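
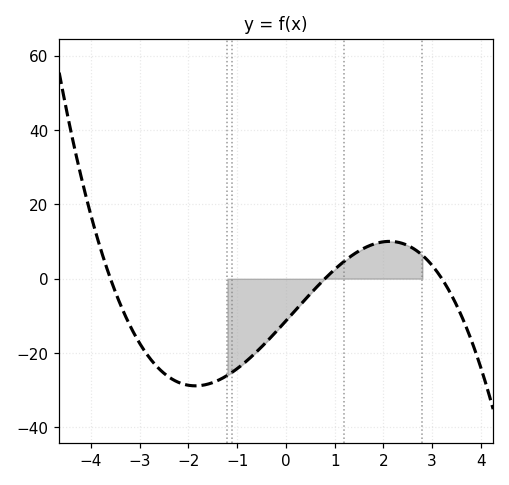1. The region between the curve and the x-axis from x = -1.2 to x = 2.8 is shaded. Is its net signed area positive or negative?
negative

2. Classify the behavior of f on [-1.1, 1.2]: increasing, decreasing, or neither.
increasing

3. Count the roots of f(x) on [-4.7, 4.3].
3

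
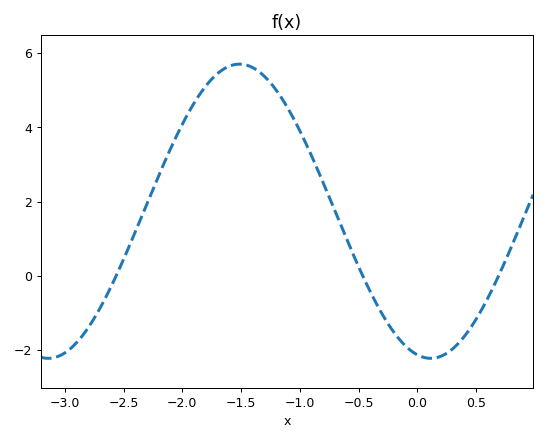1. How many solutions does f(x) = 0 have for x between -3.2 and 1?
3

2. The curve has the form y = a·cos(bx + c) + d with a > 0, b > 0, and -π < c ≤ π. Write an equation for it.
y = 3.96cos(1.9x + 2.9) + 1.74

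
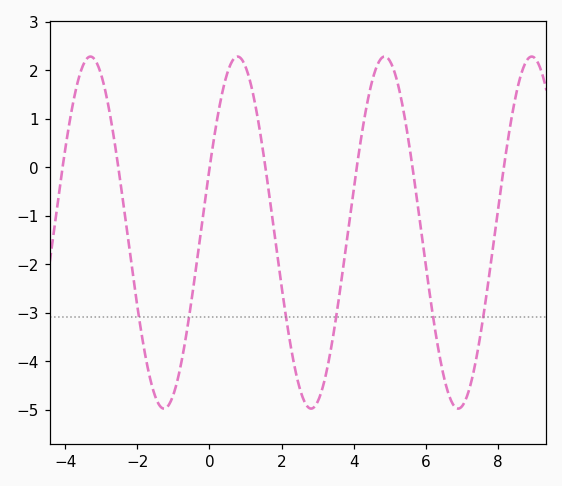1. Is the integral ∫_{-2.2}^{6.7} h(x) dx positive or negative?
negative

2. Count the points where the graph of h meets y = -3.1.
6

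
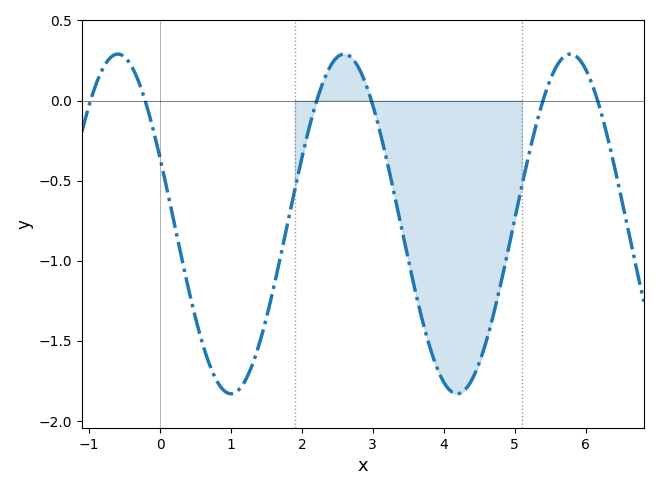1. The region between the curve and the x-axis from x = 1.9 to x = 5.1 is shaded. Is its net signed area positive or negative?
negative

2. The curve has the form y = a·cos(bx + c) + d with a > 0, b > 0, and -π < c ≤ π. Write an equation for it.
y = 1.06cos(2x + 1.2) - 0.77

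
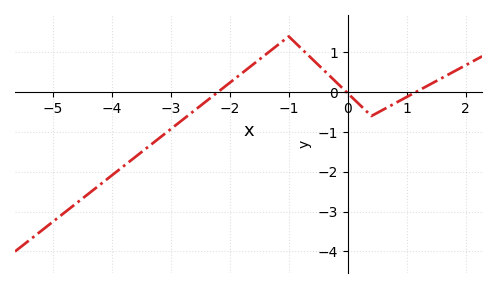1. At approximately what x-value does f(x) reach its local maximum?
-1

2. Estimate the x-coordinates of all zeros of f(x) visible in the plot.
-2.2, -0.02, 1.15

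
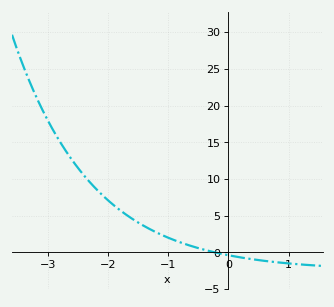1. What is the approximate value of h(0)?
-0.5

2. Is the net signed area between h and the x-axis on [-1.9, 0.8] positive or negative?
positive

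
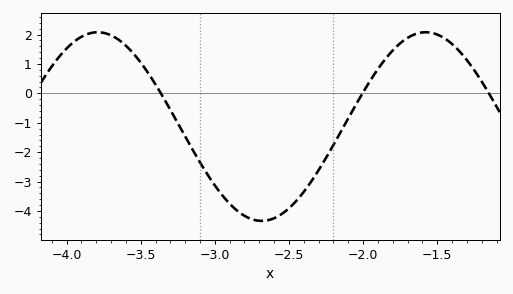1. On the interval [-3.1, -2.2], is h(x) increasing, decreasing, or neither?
neither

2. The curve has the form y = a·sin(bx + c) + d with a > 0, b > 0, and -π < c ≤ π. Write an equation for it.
y = 3.21sin(2.8x - 0.23) - 1.13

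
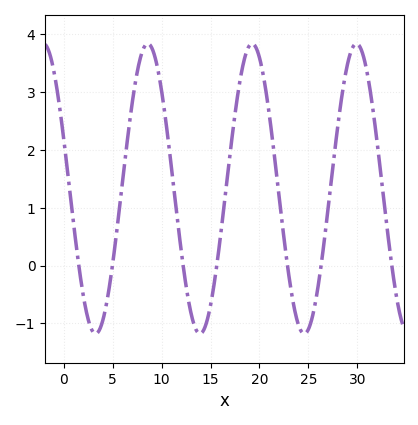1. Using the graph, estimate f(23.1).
-0.292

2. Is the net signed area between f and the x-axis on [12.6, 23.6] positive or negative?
positive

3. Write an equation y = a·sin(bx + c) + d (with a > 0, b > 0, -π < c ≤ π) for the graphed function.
y = 2.51sin(0.59x + 2.78) + 1.33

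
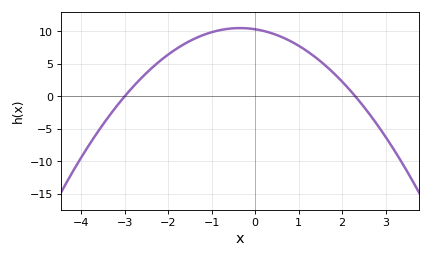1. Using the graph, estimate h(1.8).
3.58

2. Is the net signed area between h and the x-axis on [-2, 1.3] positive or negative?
positive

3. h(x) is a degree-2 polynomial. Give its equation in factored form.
y = -1.49(x + 3)(x - 2.3)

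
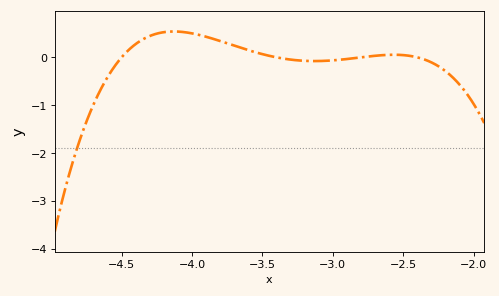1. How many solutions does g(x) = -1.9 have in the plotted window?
1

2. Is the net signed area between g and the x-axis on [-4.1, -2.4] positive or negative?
positive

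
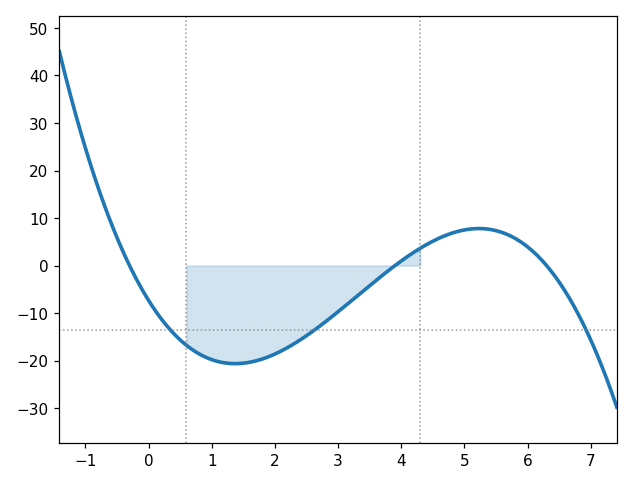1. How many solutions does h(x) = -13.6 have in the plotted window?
3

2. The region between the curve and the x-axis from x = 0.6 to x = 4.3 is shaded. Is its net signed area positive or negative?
negative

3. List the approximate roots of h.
-0.4, 3.8, 6.4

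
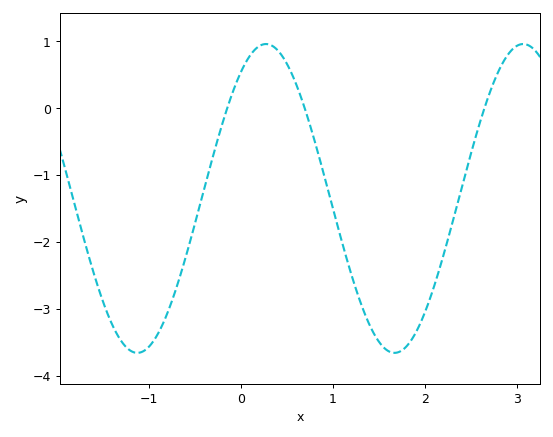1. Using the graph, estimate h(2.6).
-0.187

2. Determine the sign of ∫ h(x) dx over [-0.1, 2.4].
negative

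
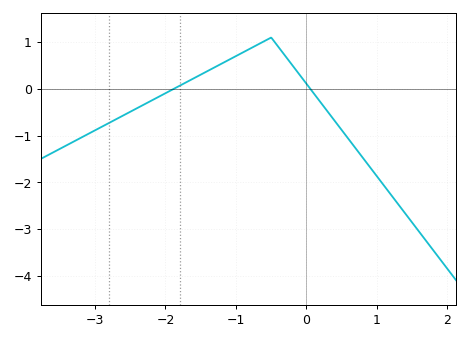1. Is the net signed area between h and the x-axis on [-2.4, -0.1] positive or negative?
positive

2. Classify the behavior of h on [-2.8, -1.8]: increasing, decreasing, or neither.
increasing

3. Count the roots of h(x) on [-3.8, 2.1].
2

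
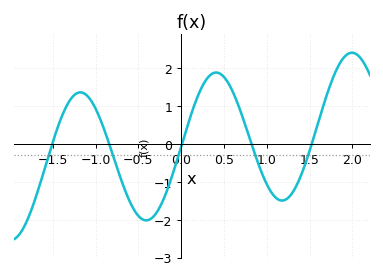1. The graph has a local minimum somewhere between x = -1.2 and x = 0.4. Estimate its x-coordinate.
-0.4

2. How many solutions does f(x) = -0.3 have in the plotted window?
5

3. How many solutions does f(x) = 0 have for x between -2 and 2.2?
5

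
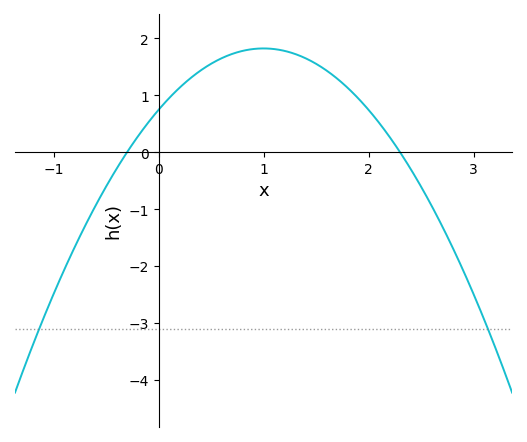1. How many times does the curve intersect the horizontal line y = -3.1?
2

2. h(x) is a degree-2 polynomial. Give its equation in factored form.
y = -1.08(x + 0.3)(x - 2.3)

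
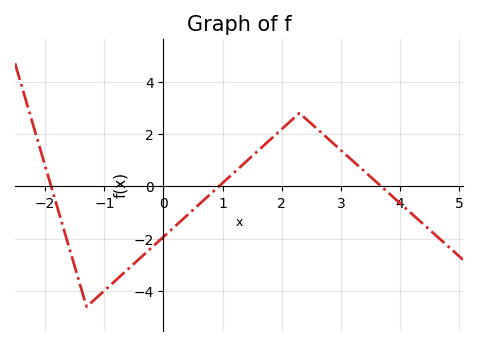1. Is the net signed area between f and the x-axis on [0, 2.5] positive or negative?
positive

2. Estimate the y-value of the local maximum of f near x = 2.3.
2.8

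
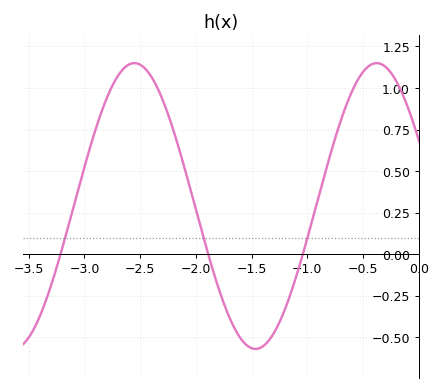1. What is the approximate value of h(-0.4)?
1.15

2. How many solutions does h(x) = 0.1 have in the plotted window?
3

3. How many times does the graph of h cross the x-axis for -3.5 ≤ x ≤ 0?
3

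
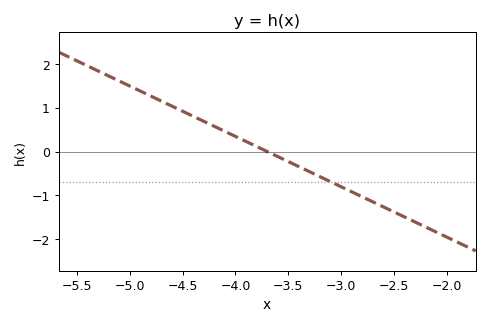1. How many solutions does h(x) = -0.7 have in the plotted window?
1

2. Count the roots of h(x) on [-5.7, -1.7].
1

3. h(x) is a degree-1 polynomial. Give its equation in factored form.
y = -1.15(x + 3.7)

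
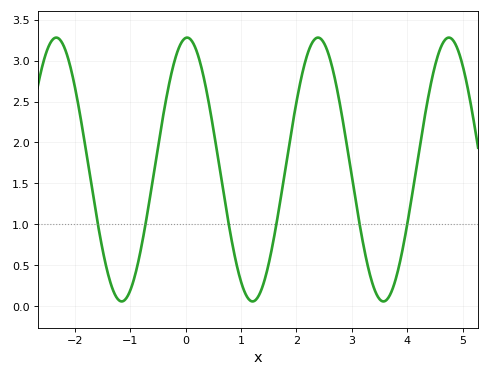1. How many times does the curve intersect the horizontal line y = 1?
6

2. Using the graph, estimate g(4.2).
1.84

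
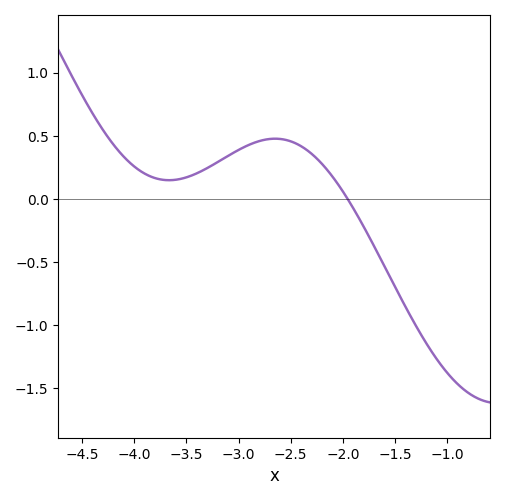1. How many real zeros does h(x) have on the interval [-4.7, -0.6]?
1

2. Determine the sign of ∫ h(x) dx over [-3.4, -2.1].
positive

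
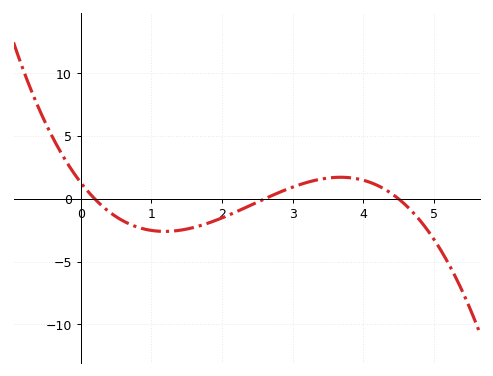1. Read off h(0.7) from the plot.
-2.02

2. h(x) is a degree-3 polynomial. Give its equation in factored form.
y = -0.56(x - 0.2)(x - 2.6)(x - 4.5)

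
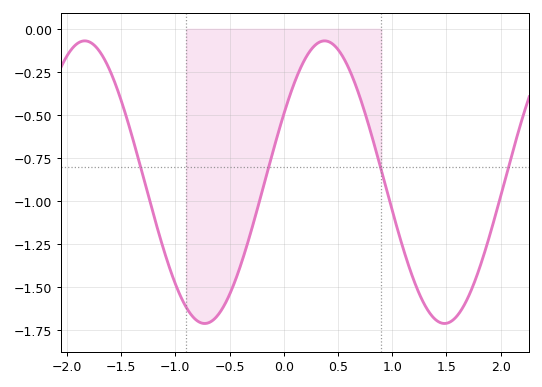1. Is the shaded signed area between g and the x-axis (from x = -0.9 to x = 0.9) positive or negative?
negative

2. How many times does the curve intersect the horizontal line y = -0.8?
4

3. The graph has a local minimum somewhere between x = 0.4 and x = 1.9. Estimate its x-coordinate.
1.48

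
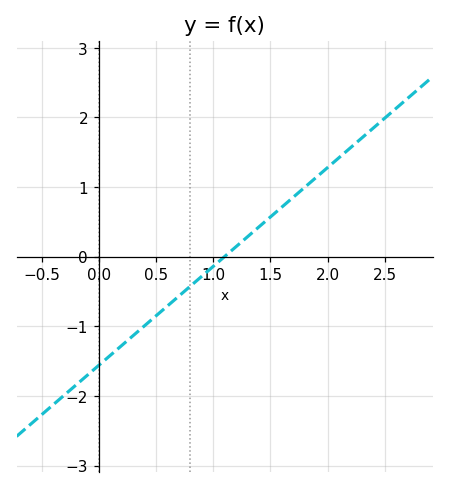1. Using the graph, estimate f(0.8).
-0.426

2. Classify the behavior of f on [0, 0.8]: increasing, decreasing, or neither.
increasing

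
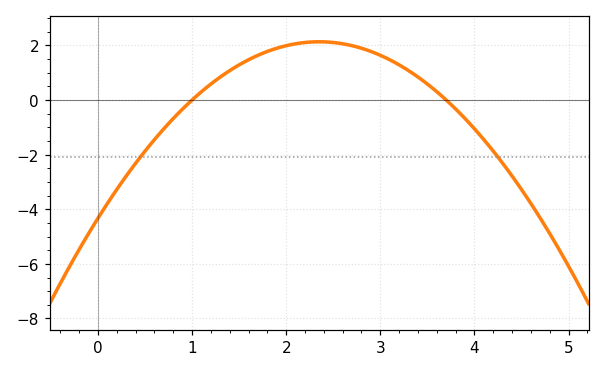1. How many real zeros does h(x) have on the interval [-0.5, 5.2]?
2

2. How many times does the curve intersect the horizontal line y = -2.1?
2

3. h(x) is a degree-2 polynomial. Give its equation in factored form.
y = -1.17(x - 1)(x - 3.7)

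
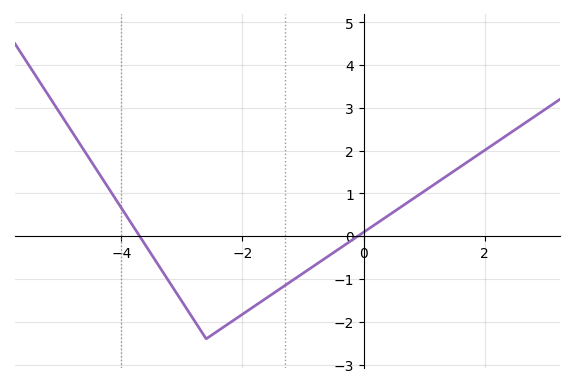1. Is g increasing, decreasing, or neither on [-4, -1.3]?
neither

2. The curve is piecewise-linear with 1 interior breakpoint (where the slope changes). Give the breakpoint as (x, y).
(-2.6, -2.4)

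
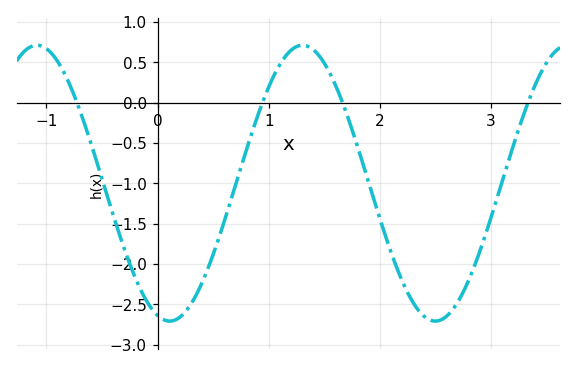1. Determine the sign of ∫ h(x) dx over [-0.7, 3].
negative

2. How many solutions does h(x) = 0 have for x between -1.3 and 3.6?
4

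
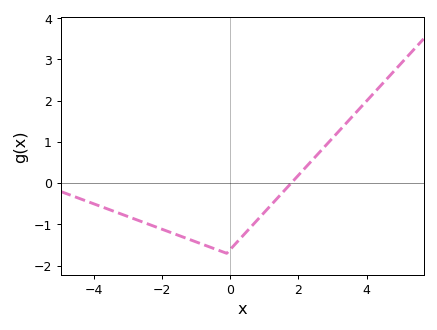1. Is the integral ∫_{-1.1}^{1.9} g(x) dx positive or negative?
negative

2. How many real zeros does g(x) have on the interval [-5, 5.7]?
1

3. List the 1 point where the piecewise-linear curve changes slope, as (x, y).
(-0.1, -1.7)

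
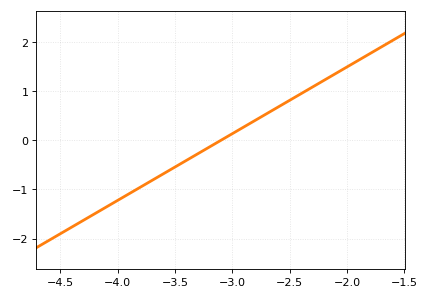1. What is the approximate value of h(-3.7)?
-0.8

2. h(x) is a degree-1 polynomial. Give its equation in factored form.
y = 1.36(x + 3.1)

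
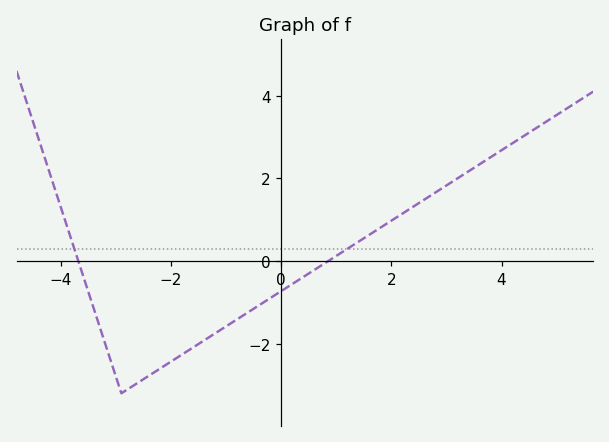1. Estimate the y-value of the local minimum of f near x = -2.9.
-3.2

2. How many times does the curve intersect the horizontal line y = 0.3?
2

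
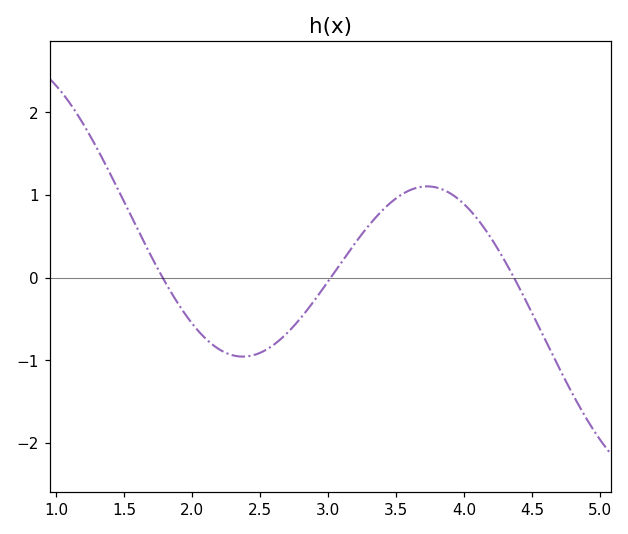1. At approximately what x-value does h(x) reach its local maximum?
3.73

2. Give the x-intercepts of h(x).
1.78, 3.02, 4.37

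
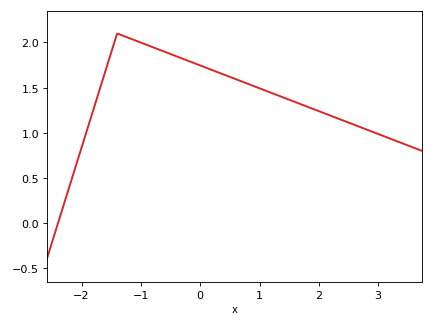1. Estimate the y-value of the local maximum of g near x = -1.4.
2.1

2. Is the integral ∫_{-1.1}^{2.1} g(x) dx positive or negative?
positive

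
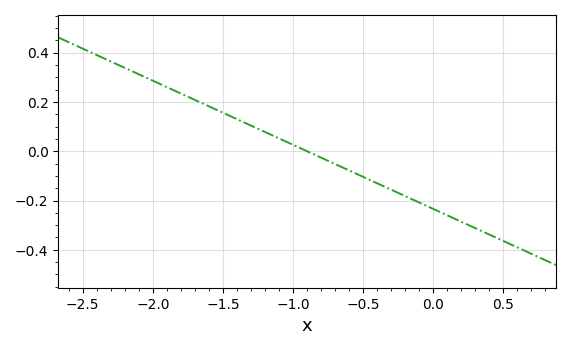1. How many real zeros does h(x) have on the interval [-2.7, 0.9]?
1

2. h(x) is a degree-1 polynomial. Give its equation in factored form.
y = -0.26(x + 0.9)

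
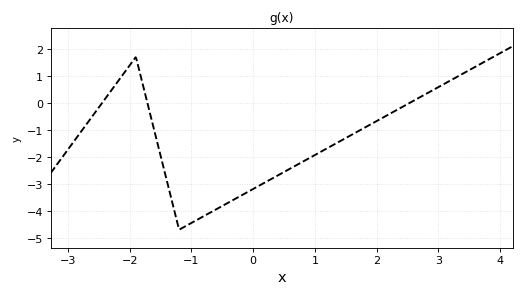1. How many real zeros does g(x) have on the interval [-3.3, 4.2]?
3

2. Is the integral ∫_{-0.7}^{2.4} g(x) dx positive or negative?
negative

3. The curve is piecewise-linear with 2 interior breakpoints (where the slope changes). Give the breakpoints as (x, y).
(-1.9, 1.7); (-1.2, -4.7)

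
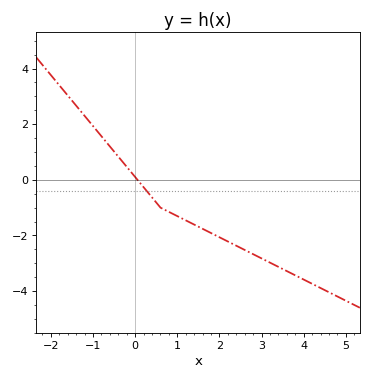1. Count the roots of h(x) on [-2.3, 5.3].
1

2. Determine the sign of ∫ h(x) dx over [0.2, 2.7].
negative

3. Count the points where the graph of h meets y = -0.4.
1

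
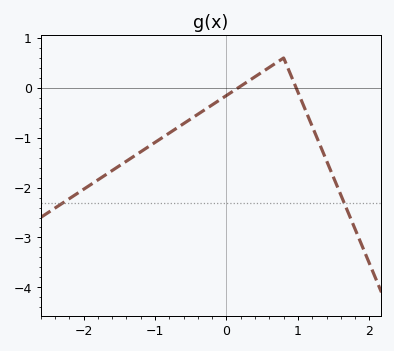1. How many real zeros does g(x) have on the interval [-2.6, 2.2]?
2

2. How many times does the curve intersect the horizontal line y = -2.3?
2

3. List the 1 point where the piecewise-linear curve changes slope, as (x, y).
(0.8, 0.6)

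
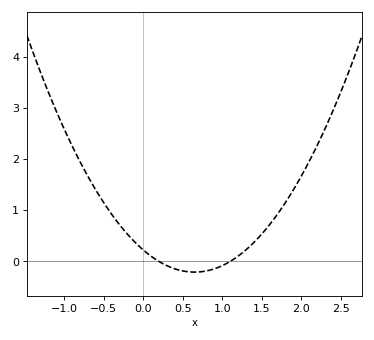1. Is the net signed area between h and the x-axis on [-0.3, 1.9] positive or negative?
positive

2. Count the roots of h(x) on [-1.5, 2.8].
2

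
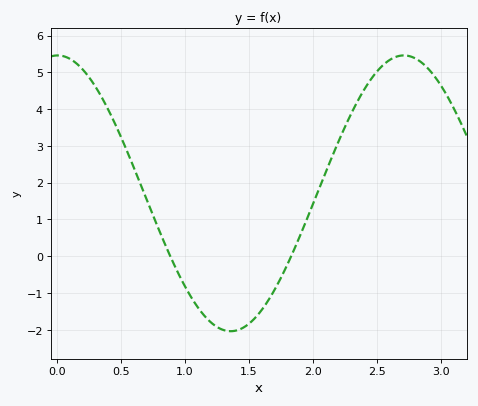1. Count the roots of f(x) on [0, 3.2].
2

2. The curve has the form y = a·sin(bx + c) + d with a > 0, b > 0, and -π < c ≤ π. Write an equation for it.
y = 3.75sin(2.3x + 1.6) + 1.71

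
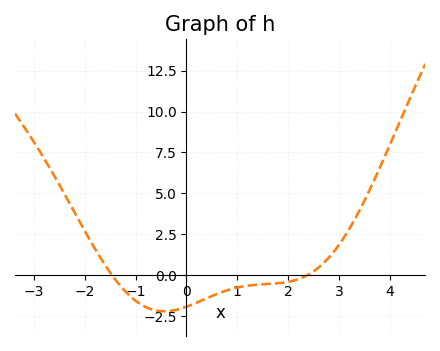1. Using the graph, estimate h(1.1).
-0.8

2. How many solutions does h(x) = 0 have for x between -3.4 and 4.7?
2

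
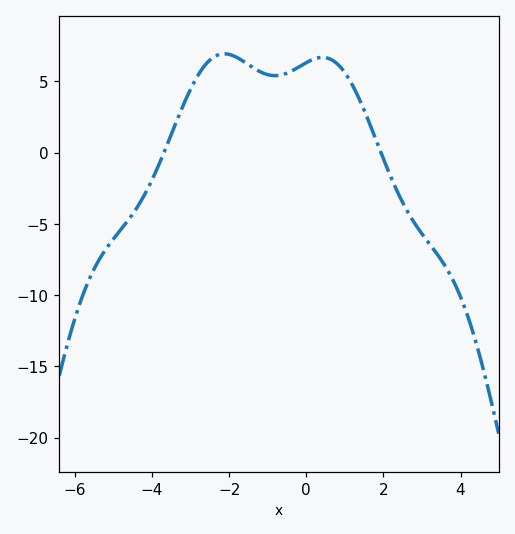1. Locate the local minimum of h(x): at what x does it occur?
-0.8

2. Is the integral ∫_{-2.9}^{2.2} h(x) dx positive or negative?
positive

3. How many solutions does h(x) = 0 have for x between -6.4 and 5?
2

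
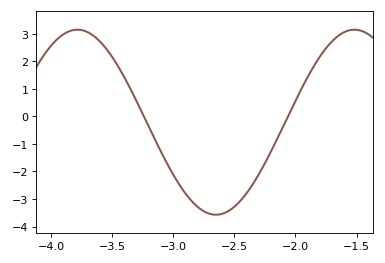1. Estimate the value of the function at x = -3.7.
3.06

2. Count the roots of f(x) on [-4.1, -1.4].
2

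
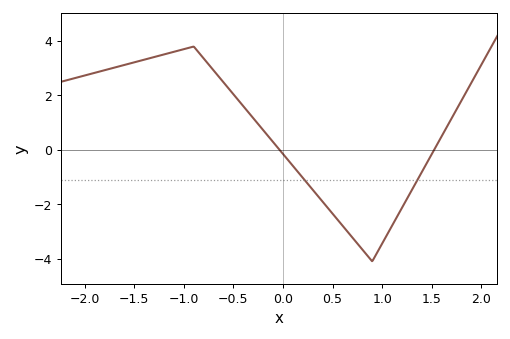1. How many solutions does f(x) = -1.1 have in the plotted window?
2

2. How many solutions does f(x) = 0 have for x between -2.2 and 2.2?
2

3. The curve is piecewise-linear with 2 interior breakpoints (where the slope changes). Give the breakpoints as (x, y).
(-0.9, 3.8); (0.9, -4.1)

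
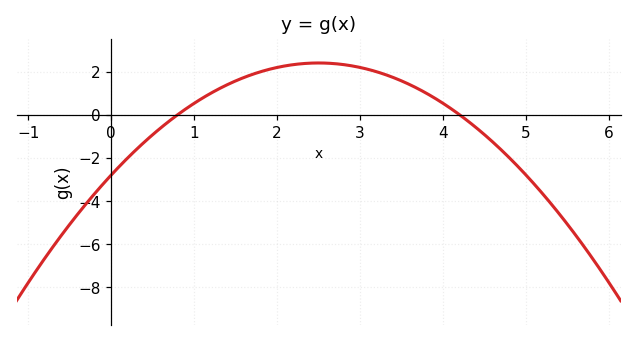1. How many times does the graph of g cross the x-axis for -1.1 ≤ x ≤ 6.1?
2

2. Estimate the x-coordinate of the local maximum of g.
2.5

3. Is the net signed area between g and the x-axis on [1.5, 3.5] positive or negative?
positive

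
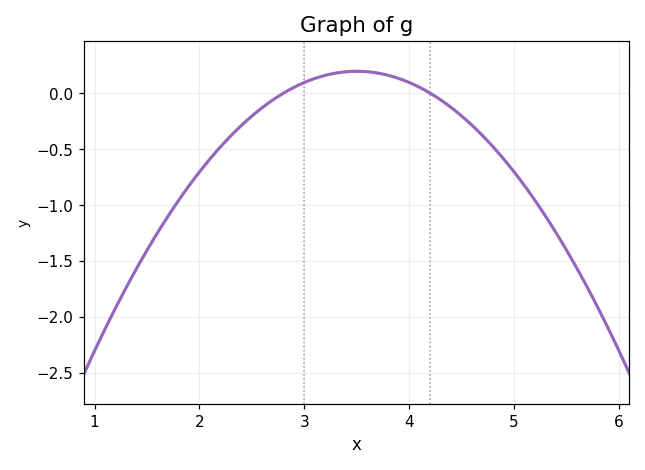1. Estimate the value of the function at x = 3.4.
0.2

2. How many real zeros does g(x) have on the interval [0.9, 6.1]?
2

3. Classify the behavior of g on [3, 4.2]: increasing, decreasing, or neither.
neither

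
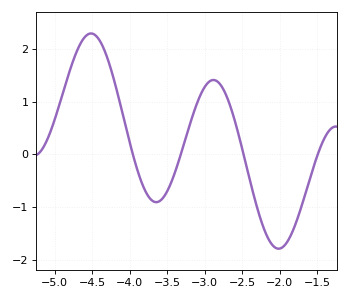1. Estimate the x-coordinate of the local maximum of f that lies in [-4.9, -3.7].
-4.5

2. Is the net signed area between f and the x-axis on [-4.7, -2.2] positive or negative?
positive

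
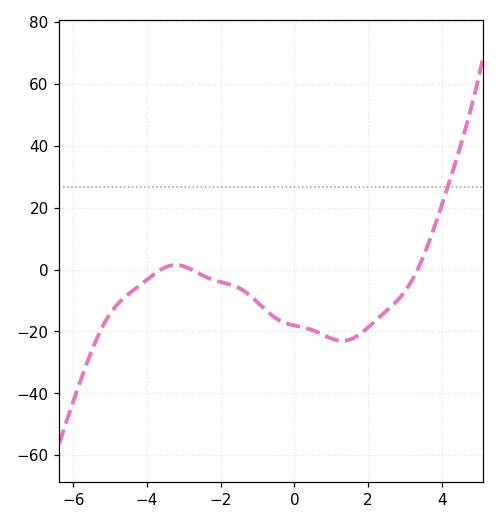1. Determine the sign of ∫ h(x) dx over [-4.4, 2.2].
negative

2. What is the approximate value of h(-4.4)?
-7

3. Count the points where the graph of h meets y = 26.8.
1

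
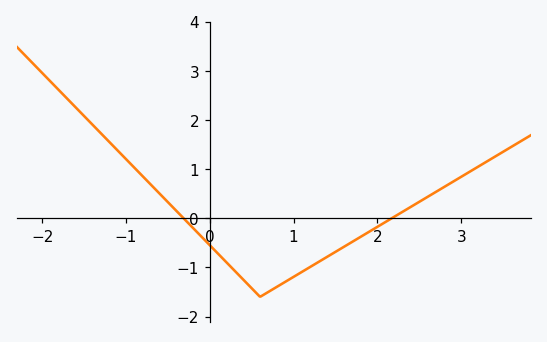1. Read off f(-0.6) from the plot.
0.506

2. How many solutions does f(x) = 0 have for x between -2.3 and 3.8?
2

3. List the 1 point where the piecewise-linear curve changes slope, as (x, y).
(0.6, -1.6)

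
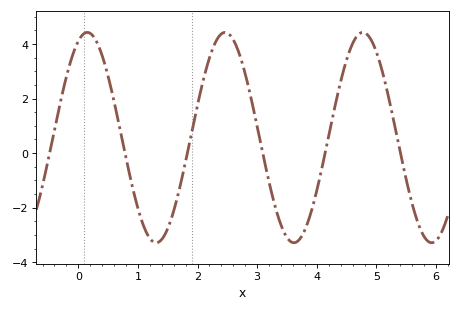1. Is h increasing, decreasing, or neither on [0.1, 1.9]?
neither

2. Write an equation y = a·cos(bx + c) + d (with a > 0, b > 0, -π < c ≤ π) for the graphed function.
y = 3.85cos(2.72x - 0.412) + 0.57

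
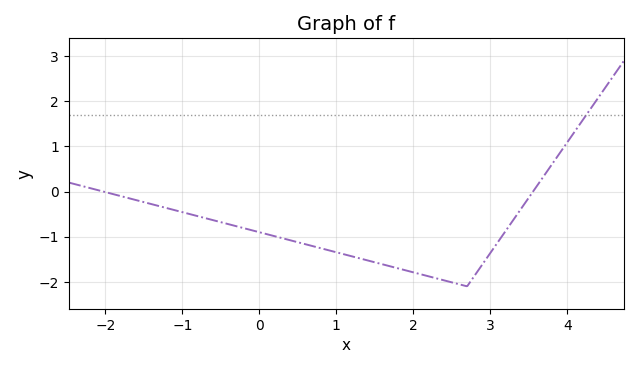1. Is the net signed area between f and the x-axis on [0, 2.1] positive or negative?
negative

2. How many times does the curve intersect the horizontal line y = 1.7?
1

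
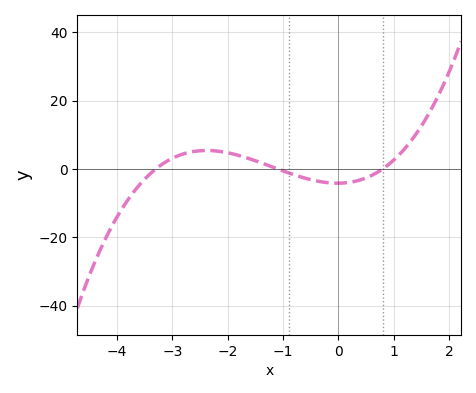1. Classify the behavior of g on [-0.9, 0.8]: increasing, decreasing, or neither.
neither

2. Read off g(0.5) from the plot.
-2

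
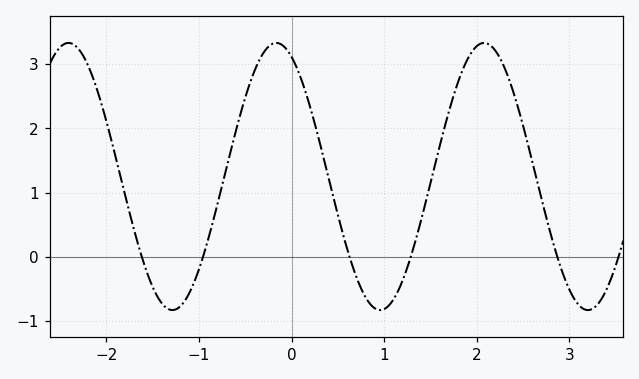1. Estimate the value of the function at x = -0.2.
3.3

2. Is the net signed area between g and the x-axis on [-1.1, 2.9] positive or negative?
positive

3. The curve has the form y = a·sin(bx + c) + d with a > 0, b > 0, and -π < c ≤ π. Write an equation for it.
y = 2.08sin(2.8x + 2) + 1.25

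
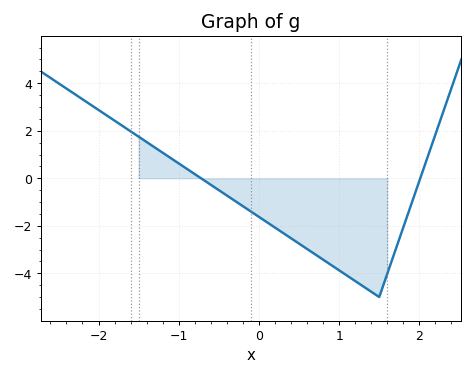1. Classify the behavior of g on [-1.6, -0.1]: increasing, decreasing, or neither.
decreasing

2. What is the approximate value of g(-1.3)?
1.4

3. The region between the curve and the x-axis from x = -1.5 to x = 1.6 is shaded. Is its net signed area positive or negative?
negative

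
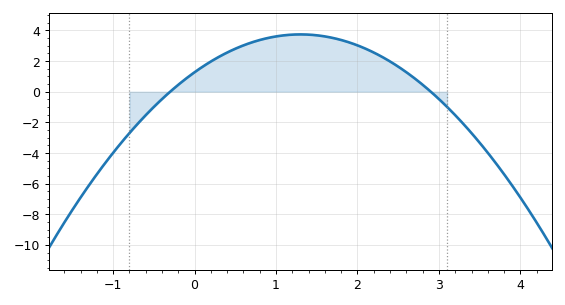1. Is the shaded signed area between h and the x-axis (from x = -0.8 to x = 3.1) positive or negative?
positive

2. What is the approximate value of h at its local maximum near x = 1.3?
3.74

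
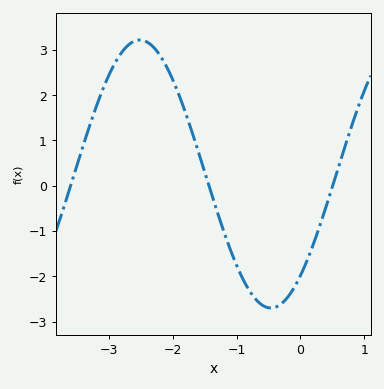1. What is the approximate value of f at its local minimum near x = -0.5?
-2.7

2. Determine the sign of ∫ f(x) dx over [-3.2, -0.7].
positive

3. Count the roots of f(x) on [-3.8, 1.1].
3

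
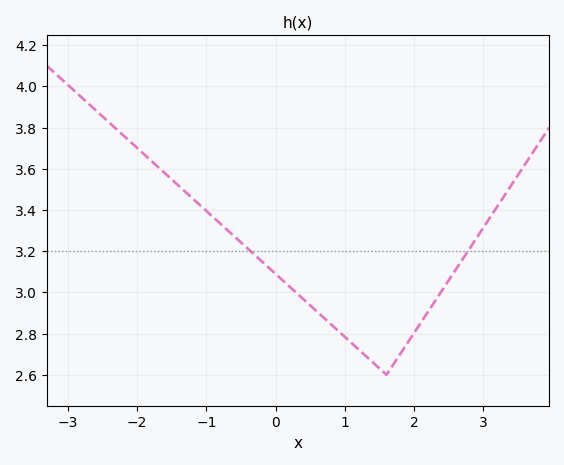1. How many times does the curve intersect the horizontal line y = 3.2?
2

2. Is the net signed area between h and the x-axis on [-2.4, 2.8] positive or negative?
positive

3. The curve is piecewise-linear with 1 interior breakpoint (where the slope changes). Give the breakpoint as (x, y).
(1.6, 2.6)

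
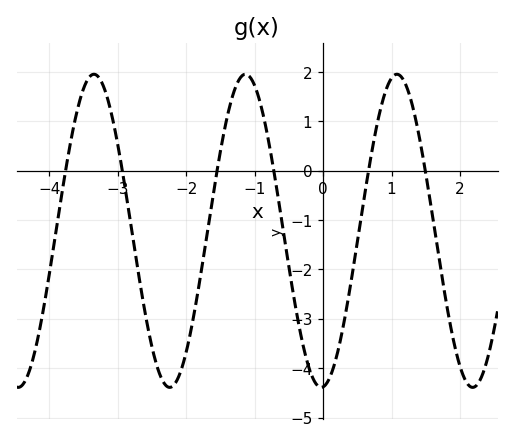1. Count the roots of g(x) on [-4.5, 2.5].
6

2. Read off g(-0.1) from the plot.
-4.32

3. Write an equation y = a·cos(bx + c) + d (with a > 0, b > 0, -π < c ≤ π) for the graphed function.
y = 3.17cos(2.84x - 3.06) - 1.22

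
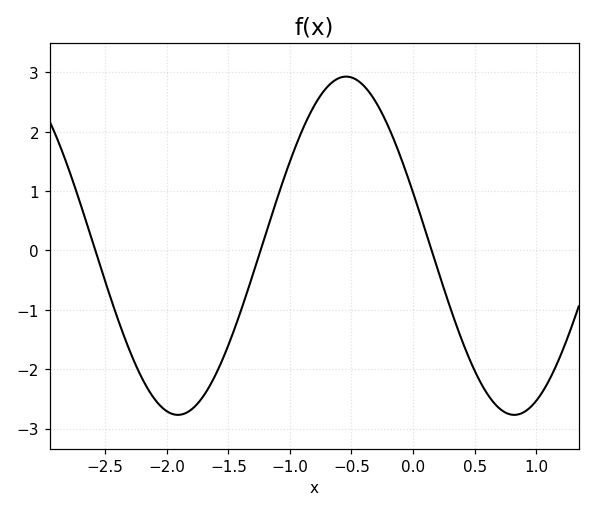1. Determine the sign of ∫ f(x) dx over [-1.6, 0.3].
positive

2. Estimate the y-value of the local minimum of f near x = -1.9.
-2.8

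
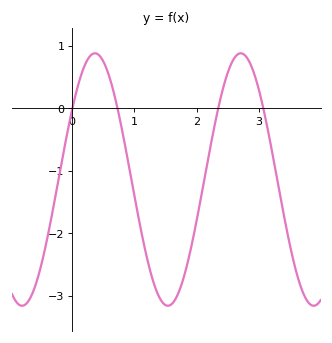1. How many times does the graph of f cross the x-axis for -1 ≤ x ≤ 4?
4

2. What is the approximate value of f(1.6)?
-3.1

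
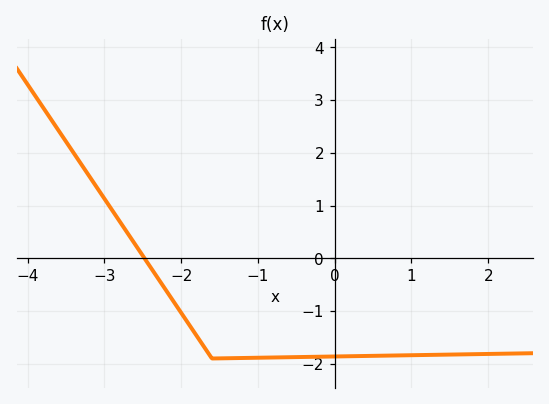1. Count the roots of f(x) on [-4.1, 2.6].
1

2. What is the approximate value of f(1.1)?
-1.8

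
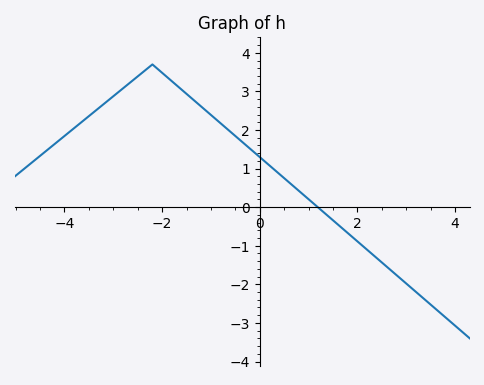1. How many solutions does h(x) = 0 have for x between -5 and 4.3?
1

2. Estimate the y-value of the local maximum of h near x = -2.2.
3.7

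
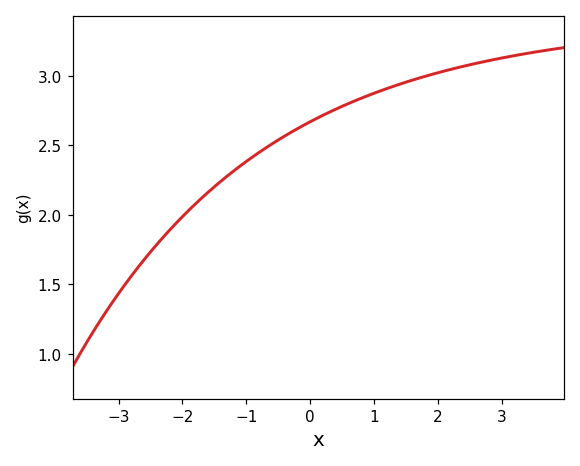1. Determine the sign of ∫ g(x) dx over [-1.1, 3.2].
positive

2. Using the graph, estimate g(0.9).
2.85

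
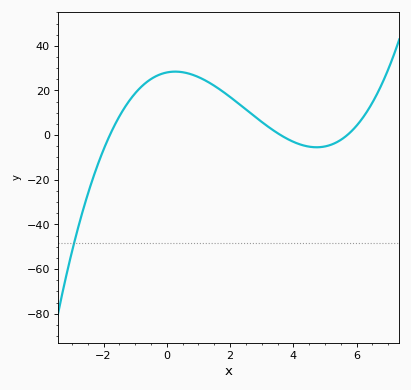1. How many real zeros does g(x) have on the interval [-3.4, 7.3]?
3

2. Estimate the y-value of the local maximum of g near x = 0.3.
28.4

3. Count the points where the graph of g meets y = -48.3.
1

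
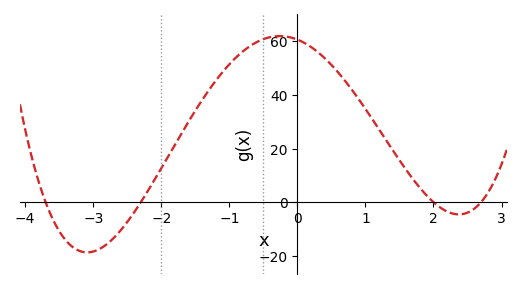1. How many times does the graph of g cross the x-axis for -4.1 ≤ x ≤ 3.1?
4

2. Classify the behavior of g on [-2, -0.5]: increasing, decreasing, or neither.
increasing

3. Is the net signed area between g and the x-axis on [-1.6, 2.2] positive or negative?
positive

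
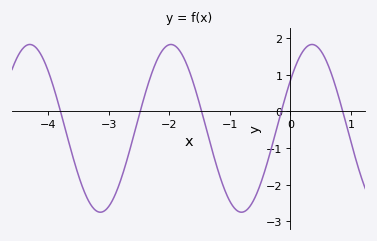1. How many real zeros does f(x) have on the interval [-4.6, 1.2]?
5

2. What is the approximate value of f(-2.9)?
-2.3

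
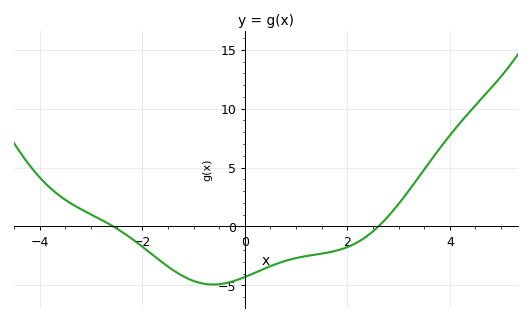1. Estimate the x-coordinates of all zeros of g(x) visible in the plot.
-2.57, 2.61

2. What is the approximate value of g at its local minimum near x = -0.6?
-4.93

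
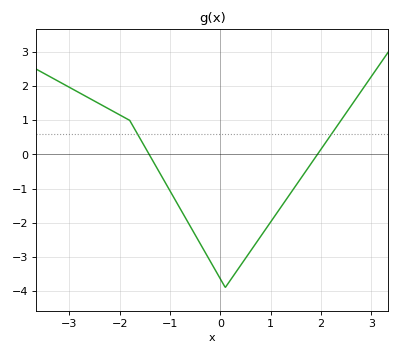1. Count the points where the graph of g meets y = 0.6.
2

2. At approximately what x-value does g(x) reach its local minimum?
0.1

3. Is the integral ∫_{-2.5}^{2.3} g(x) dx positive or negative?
negative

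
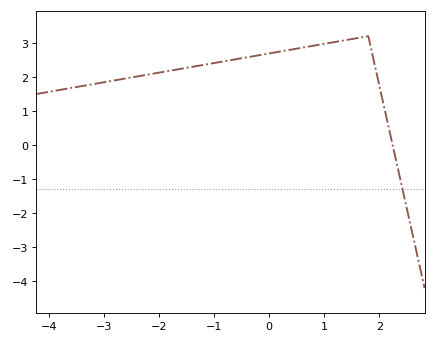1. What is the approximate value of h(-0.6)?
2.5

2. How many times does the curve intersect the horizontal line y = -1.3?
1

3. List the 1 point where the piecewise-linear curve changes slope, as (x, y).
(1.8, 3.2)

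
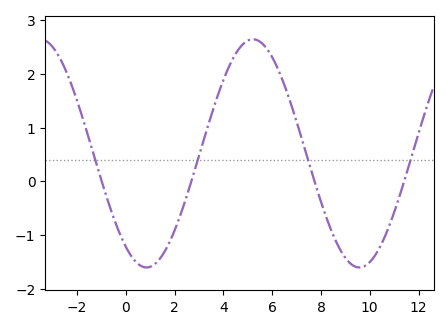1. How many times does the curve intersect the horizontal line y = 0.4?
4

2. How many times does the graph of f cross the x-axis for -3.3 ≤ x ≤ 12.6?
4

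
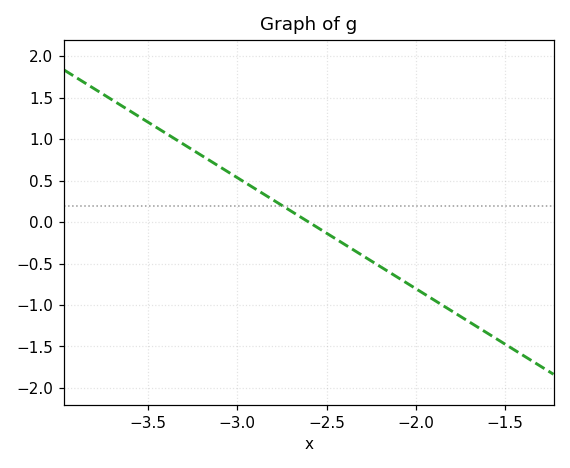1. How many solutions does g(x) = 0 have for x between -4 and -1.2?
1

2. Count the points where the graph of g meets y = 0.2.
1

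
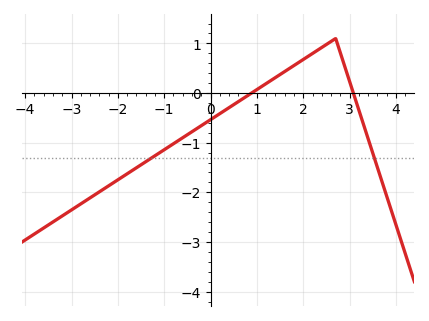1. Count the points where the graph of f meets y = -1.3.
2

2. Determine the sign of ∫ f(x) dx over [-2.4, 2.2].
negative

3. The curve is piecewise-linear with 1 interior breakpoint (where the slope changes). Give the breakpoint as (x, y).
(2.7, 1.1)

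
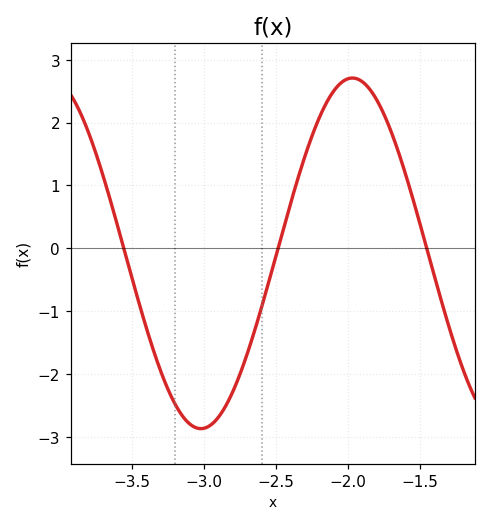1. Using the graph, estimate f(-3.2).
-2.5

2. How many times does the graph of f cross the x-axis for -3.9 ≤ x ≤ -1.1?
3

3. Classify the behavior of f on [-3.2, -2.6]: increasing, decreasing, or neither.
neither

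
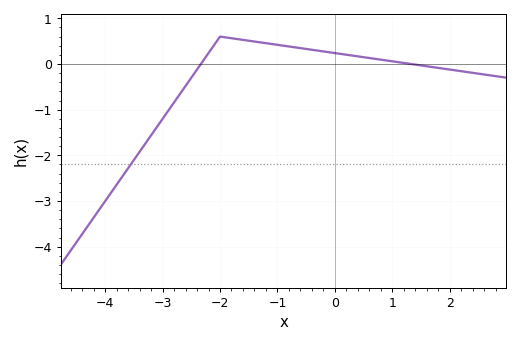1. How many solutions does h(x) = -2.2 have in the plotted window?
1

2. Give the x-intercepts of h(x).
-2.33, 1.33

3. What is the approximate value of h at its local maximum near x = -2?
0.6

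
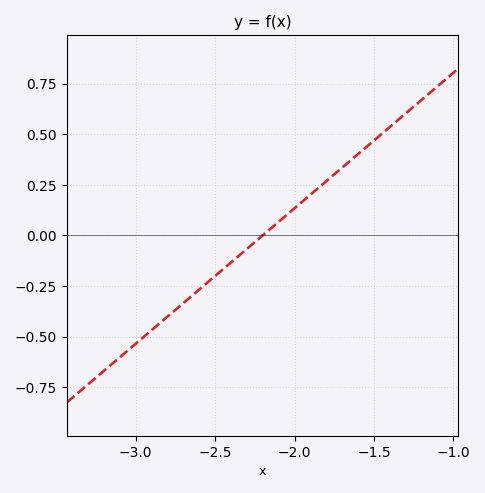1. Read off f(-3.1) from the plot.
-0.6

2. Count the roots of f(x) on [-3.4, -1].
1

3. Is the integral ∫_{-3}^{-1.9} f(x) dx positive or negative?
negative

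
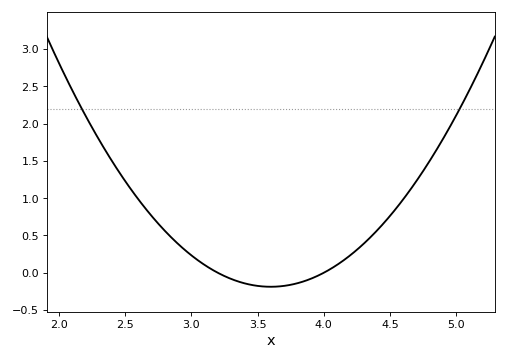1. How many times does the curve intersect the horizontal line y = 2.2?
2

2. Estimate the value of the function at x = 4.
0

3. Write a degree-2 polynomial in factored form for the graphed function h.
y = 1.17(x - 3.2)(x - 4)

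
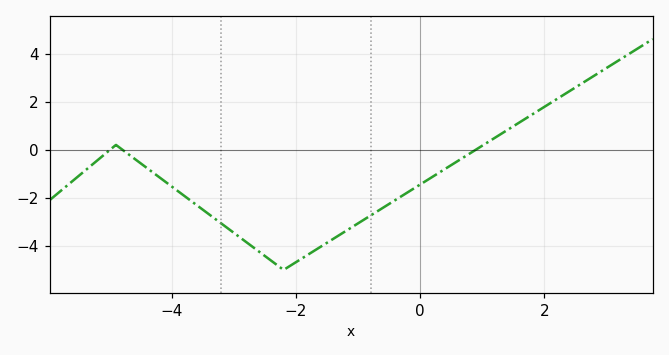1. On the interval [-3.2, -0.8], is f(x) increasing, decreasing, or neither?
neither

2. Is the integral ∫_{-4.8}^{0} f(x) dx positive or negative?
negative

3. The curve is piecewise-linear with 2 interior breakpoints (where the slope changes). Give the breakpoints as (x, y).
(-4.9, 0.2); (-2.2, -5)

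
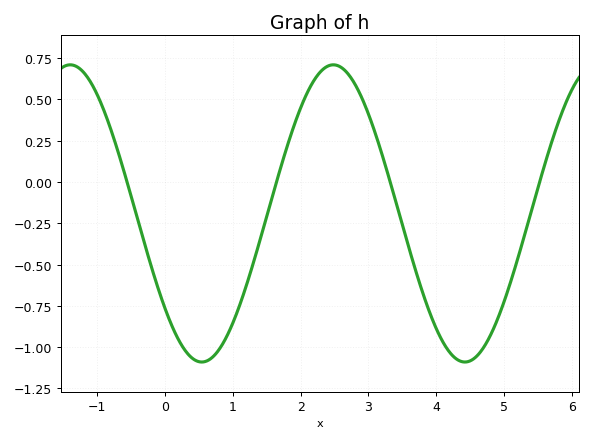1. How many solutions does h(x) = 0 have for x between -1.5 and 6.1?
4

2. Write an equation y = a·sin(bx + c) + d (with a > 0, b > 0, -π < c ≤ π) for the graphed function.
y = 0.9sin(1.6x - 2.5) - 0.19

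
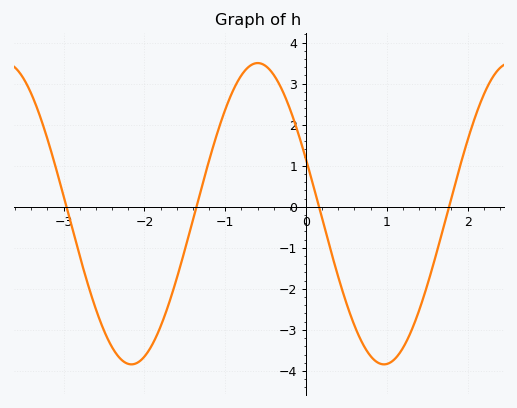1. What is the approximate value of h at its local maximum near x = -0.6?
3.5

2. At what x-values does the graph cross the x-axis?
-2.97, -1.36, 0.161, 1.77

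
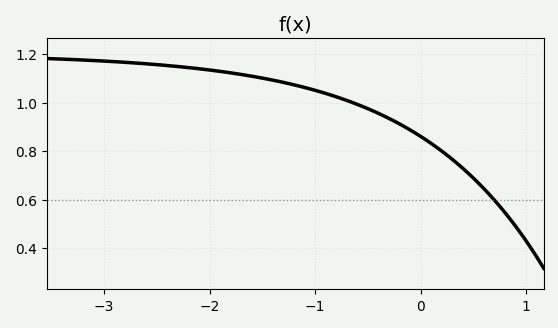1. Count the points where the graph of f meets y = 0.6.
1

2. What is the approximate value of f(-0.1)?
0.887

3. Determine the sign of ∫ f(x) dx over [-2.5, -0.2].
positive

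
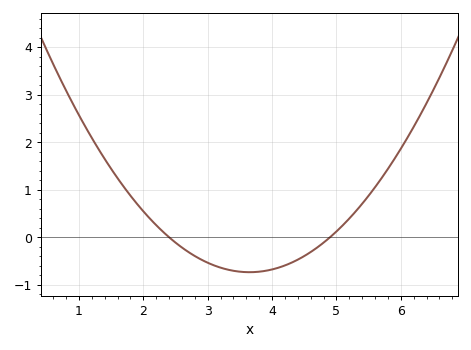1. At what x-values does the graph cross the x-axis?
2.4, 4.9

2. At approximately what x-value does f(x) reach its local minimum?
3.6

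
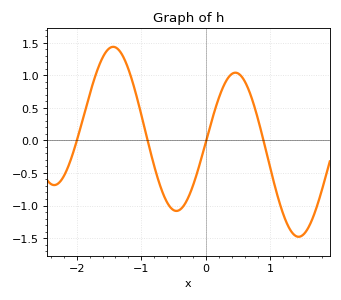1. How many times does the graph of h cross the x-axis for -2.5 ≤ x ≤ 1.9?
4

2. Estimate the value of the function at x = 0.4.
1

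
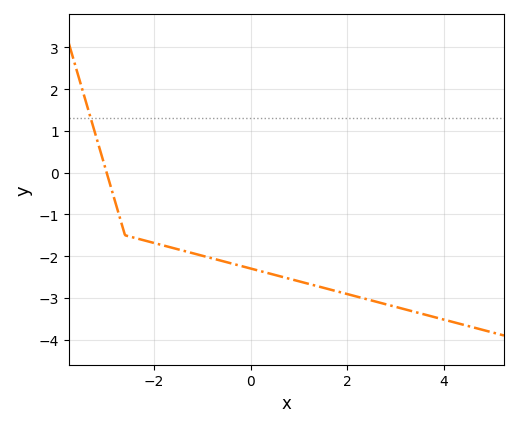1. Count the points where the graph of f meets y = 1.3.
1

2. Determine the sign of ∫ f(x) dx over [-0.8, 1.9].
negative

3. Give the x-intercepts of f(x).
-2.98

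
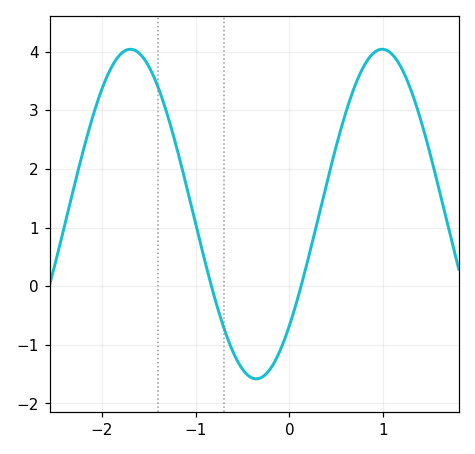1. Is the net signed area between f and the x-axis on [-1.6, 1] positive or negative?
positive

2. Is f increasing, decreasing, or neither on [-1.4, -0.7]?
decreasing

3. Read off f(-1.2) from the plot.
2.3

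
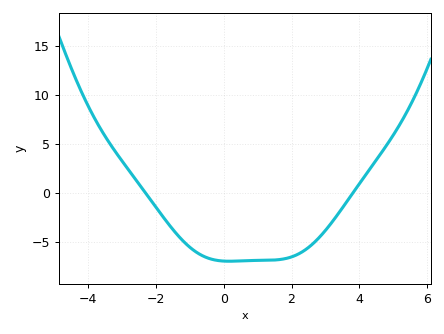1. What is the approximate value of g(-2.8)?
2.5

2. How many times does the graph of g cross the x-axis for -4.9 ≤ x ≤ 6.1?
2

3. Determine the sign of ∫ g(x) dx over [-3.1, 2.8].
negative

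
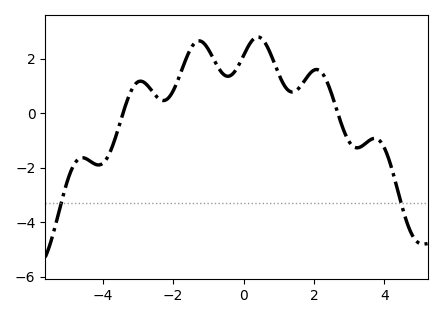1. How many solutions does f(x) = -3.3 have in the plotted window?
2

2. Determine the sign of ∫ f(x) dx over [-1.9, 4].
positive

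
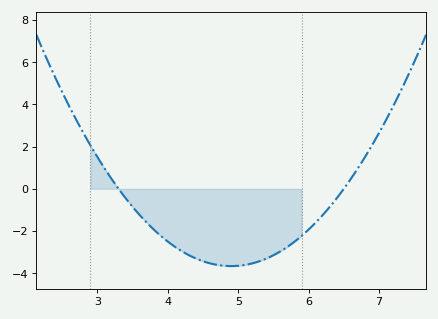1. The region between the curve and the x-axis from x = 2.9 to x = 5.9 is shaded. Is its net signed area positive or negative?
negative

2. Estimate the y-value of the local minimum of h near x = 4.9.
-3.6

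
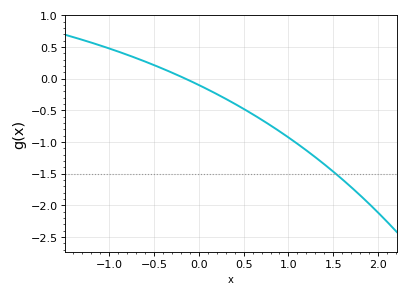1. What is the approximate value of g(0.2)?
-0.25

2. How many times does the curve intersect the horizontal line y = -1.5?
1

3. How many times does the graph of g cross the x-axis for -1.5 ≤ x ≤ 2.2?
1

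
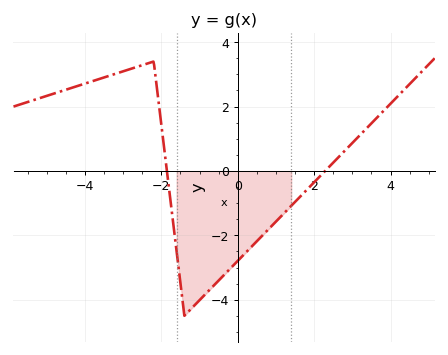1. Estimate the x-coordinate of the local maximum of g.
-2.2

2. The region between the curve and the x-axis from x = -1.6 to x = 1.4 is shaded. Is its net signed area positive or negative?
negative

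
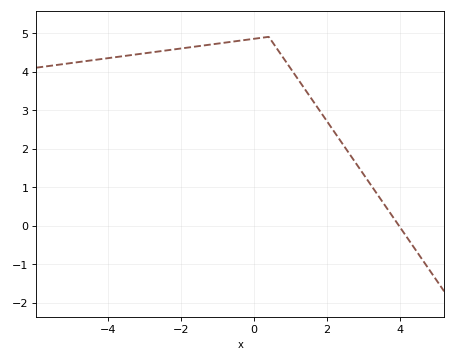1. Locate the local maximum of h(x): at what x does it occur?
0.4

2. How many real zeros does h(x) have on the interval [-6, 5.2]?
1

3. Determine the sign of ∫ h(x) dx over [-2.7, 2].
positive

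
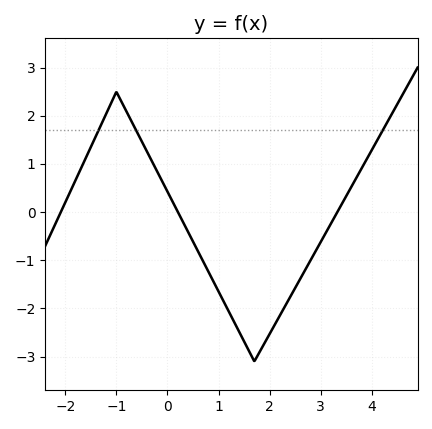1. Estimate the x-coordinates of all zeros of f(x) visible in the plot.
-2.09, 0.205, 3.32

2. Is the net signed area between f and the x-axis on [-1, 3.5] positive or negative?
negative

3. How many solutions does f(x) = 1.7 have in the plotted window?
3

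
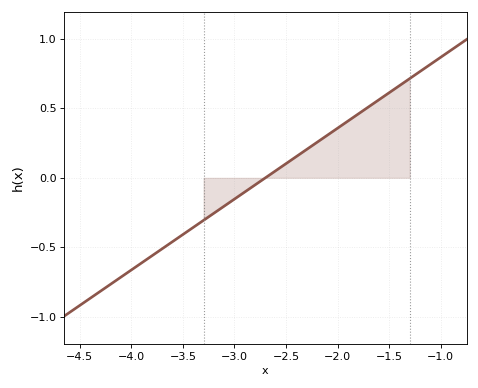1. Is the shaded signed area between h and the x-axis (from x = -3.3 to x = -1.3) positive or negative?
positive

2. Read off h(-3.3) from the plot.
-0.3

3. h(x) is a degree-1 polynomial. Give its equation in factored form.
y = 0.51(x + 2.7)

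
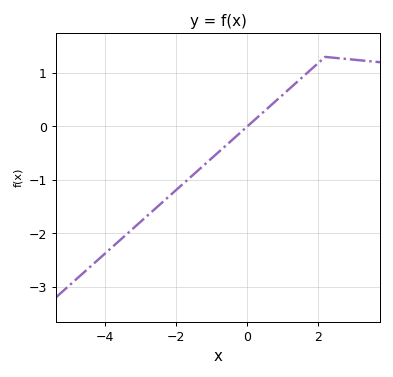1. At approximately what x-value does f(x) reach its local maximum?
2.2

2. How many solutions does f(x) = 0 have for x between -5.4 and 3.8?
1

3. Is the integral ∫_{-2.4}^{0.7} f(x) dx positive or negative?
negative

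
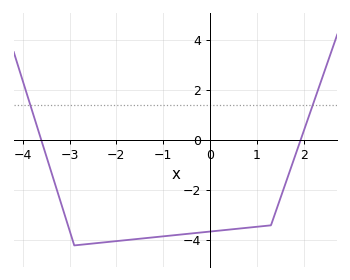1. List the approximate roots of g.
-3.6, 1.93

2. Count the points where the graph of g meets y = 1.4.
2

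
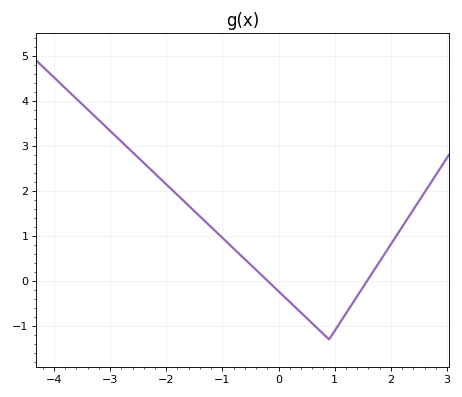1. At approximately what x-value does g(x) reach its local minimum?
0.898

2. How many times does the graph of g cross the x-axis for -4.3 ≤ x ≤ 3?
2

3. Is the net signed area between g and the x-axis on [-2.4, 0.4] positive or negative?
positive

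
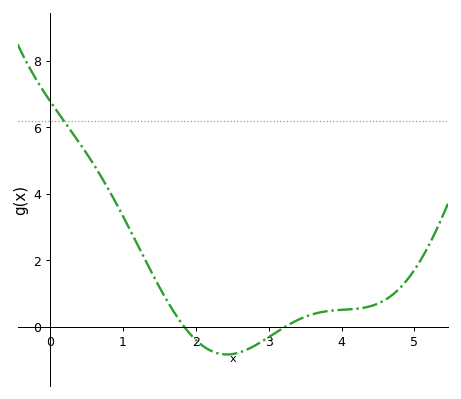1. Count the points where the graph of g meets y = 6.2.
1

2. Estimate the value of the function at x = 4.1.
0.6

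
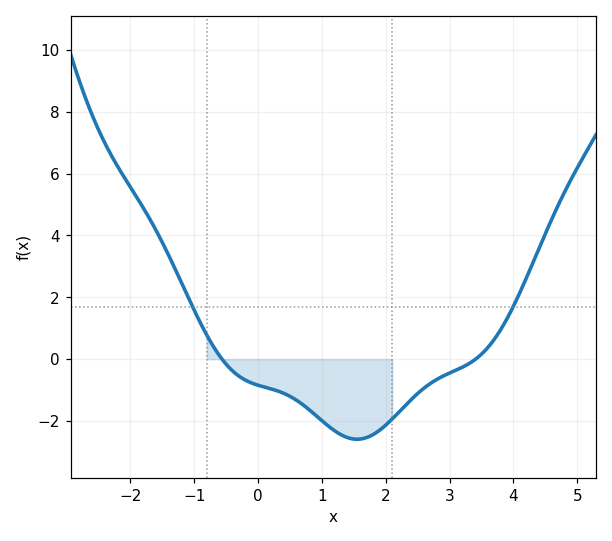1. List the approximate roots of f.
-0.565, 3.41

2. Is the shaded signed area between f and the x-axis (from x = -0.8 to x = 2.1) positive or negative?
negative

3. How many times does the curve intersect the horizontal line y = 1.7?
2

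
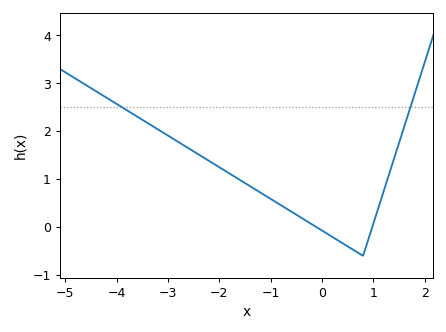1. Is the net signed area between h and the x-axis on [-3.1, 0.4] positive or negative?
positive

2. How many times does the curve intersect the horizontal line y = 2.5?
2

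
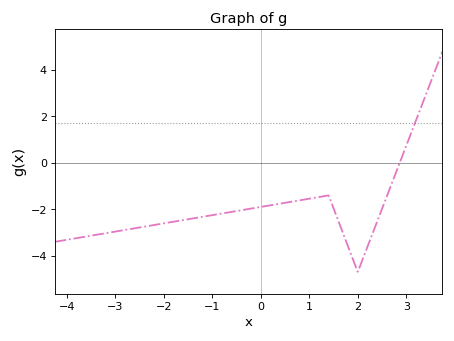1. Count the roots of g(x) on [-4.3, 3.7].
1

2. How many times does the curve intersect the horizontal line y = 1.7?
1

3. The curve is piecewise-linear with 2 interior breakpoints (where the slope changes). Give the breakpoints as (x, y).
(1.4, -1.4); (2, -4.7)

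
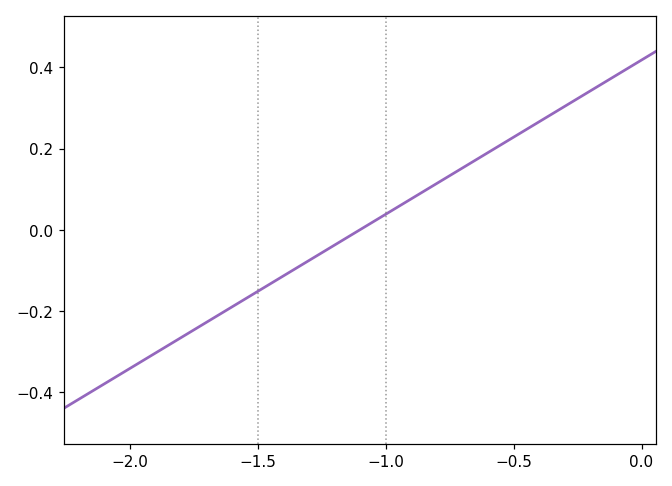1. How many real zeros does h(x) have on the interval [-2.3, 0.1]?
1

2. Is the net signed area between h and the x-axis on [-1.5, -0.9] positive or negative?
negative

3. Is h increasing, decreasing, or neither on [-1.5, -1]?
increasing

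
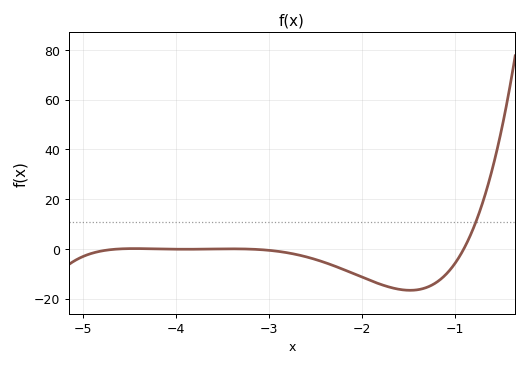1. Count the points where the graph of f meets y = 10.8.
1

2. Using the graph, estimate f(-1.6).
-16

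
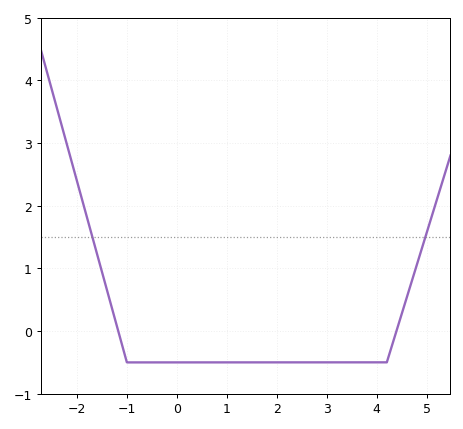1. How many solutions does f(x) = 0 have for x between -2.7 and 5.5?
2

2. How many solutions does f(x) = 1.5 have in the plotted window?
2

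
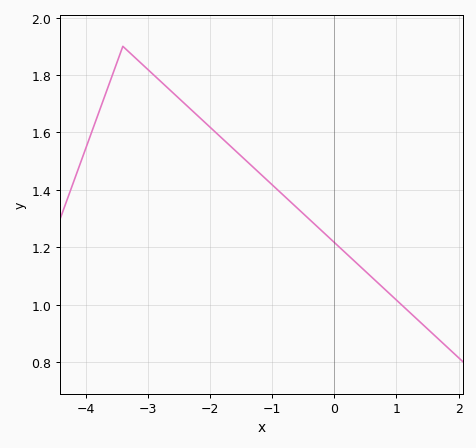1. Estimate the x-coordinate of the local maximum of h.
-3.4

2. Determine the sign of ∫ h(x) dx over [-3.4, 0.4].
positive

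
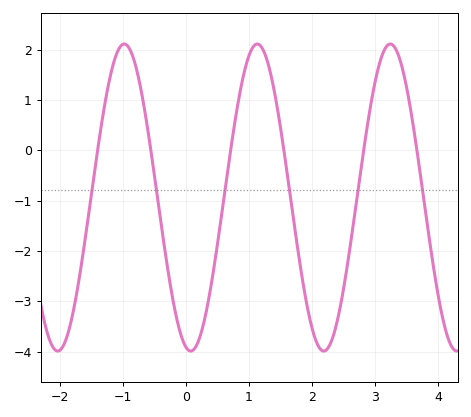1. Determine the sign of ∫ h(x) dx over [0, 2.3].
negative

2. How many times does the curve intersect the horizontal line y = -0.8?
6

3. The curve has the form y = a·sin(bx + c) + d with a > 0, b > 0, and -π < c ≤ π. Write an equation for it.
y = 3.05sin(2.98x - 1.8) - 0.94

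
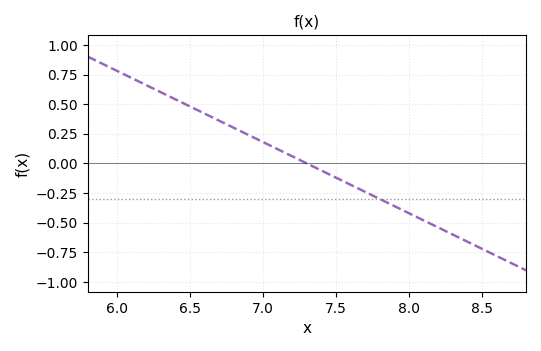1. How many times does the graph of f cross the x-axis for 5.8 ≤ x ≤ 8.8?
1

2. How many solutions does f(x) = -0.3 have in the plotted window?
1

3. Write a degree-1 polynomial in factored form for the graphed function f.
y = -0.6(x - 7.3)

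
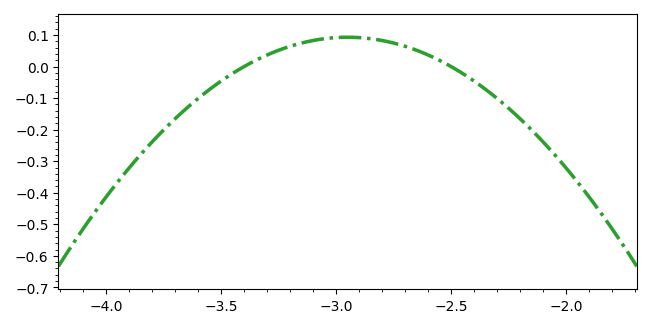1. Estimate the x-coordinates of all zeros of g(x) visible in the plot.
-3.4, -2.5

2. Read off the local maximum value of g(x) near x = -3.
0.09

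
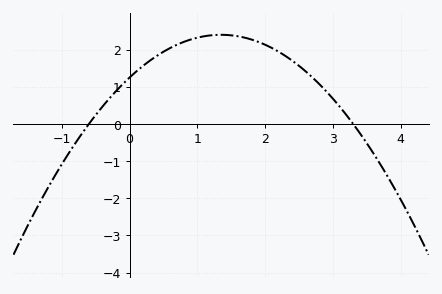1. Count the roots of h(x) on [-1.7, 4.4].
2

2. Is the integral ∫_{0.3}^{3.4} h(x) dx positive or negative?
positive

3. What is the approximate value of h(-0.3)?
0.7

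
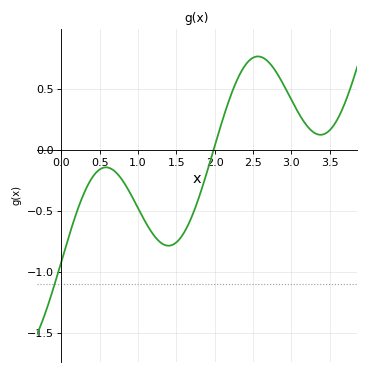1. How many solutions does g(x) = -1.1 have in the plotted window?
1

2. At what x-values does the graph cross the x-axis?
1.99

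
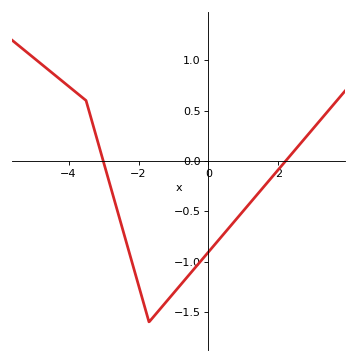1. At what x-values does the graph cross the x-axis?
-3, 2.2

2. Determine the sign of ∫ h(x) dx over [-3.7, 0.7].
negative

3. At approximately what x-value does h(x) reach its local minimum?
-1.6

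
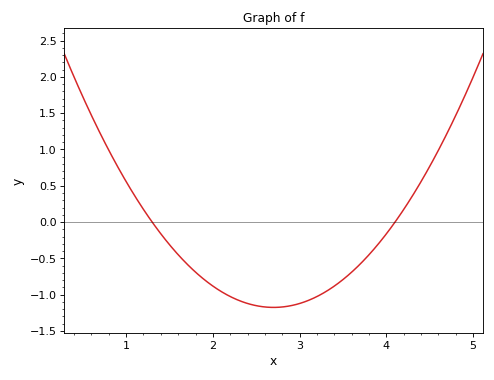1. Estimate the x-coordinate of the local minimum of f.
2.7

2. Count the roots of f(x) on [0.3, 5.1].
2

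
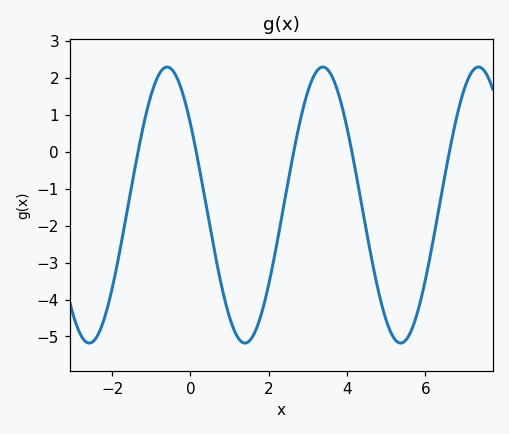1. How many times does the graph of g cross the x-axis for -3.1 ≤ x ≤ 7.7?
5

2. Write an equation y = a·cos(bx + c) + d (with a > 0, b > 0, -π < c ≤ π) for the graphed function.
y = 3.74cos(1.58x + 0.942) - 1.44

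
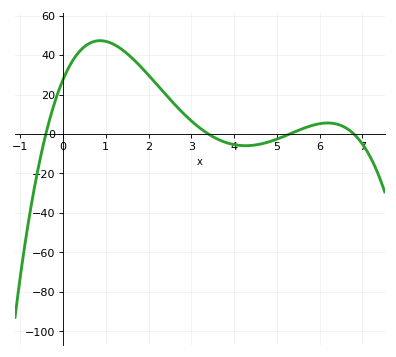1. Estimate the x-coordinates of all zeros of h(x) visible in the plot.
-0.4, 3.4, 5.2, 6.8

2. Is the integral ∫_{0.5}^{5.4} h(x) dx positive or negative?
positive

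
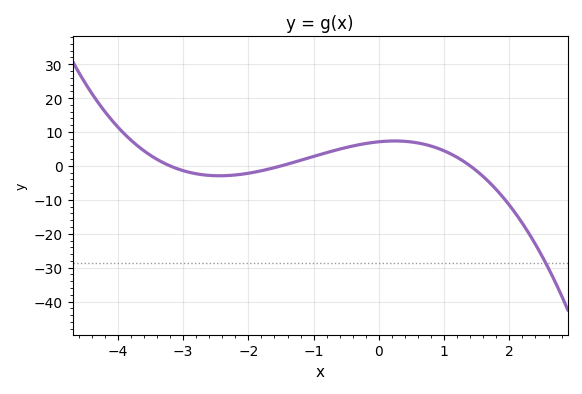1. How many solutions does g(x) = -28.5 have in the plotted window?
1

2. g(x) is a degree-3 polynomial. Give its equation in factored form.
y = -1.06(x + 3.2)(x + 1.5)(x - 1.4)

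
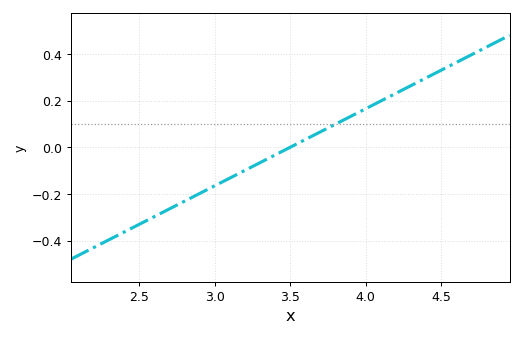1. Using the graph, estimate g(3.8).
0.1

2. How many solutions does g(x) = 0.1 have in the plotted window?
1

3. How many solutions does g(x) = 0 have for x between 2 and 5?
1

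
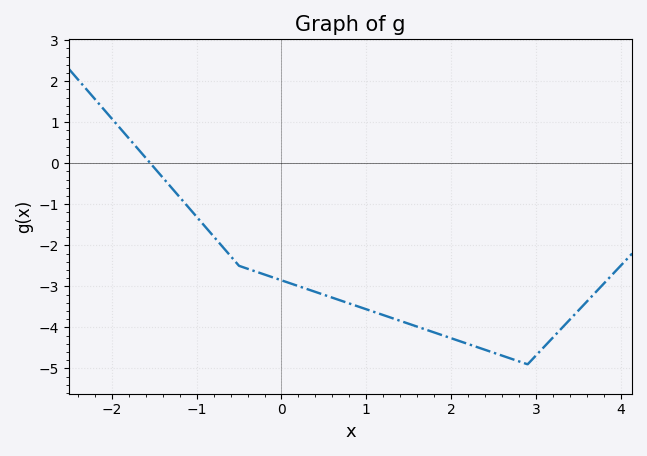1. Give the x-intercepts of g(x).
-1.5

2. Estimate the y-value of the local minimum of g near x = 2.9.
-4.9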